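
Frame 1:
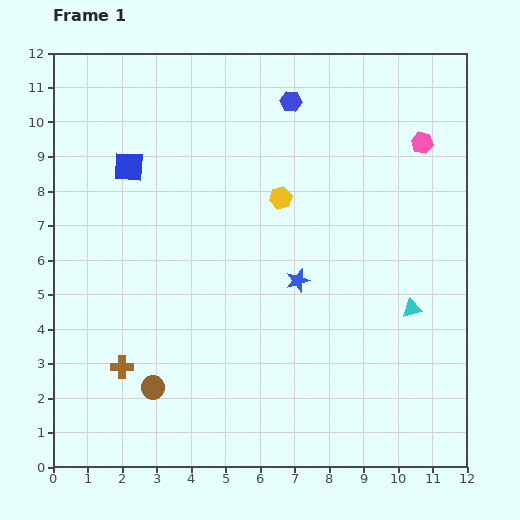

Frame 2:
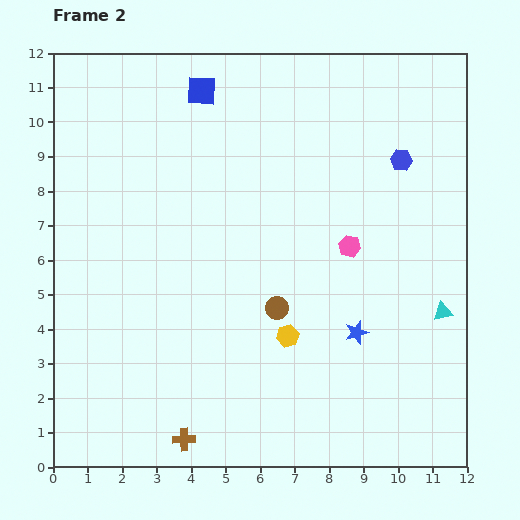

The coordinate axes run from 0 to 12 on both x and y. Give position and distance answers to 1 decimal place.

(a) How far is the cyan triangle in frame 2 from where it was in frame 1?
0.9

The cyan triangle moved from (10.4, 4.6) to (11.3, 4.5), a distance of √(0.9² + 0.1²) ≈ 0.9.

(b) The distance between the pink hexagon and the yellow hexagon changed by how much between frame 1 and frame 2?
-1.2

Distance in frame 1: 4.4. Distance in frame 2: 3.2.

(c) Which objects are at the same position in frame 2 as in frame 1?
none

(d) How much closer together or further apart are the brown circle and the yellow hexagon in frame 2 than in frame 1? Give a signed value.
-5.7

Distance in frame 1: 6.6. Distance in frame 2: 0.9.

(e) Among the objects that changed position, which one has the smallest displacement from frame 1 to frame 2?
the cyan triangle

(moved 0.9)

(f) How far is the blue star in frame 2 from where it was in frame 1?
2.3

The blue star moved from (7.1, 5.4) to (8.8, 3.9), a distance of √(1.7² + 1.5²) ≈ 2.3.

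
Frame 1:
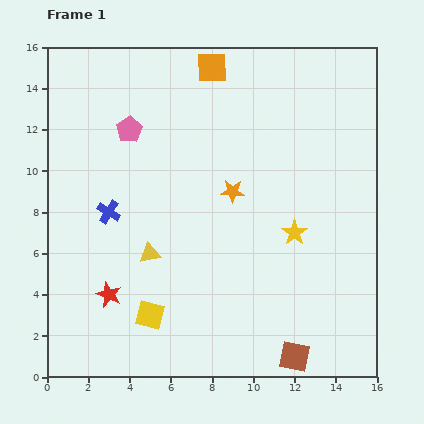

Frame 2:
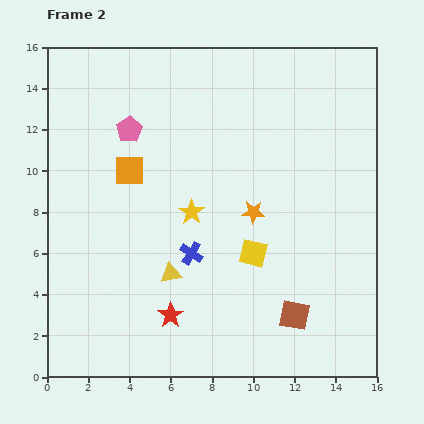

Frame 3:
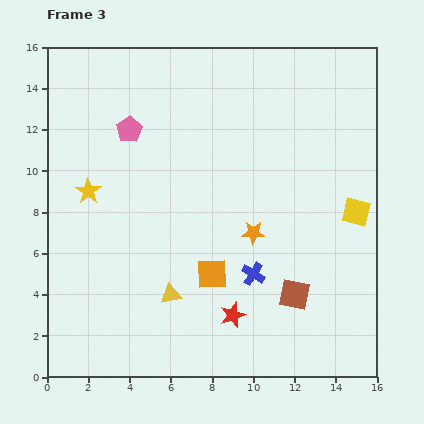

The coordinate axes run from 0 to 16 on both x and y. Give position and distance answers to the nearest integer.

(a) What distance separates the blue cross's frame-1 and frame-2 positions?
4

The blue cross moved from (3, 8) to (7, 6), a distance of √(4² + 2²) ≈ 4.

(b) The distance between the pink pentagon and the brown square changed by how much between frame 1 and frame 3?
-3

Distance in frame 1: 14. Distance in frame 3: 11.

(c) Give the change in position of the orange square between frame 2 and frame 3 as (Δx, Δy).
(4, -5)

The orange square was at (4, 10) in frame 2 and (8, 5) in frame 3.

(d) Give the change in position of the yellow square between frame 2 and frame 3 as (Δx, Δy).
(5, 2)

The yellow square was at (10, 6) in frame 2 and (15, 8) in frame 3.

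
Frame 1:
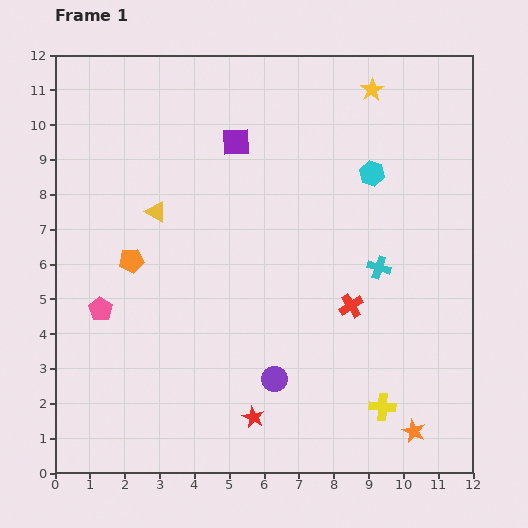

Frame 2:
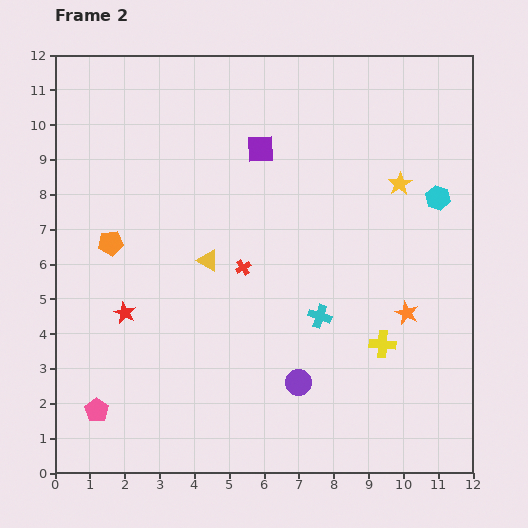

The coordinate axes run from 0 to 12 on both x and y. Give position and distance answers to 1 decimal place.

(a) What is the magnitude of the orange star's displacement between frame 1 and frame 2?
3.4

The orange star moved from (10.3, 1.2) to (10.1, 4.6), a distance of √(0.2² + 3.4²) ≈ 3.4.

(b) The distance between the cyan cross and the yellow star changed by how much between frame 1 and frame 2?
-0.7

Distance in frame 1: 5.1. Distance in frame 2: 4.4.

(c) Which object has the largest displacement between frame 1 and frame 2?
the red star

(moved 4.8; next 3.4)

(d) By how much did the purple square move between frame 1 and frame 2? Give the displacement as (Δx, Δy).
(0.7, -0.2)

The purple square was at (5.2, 9.5) in frame 1 and (5.9, 9.3) in frame 2.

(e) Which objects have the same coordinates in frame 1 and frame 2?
none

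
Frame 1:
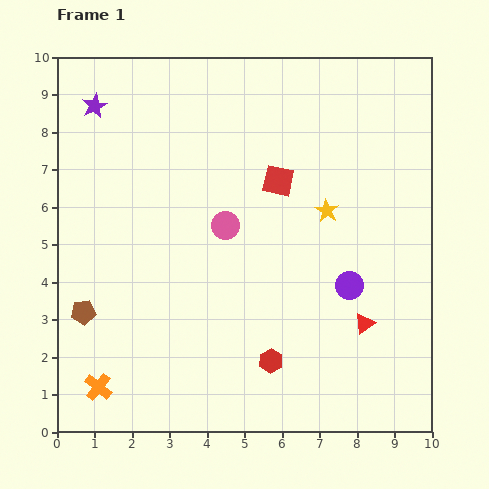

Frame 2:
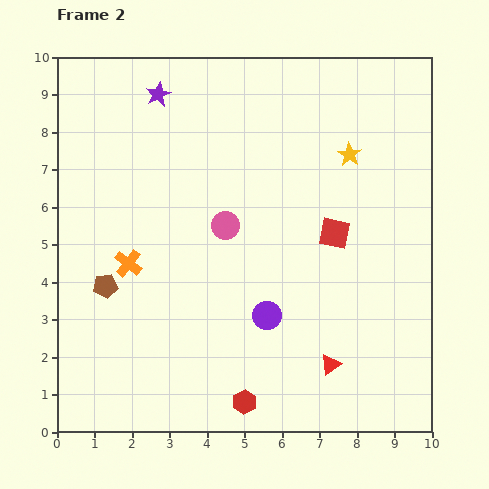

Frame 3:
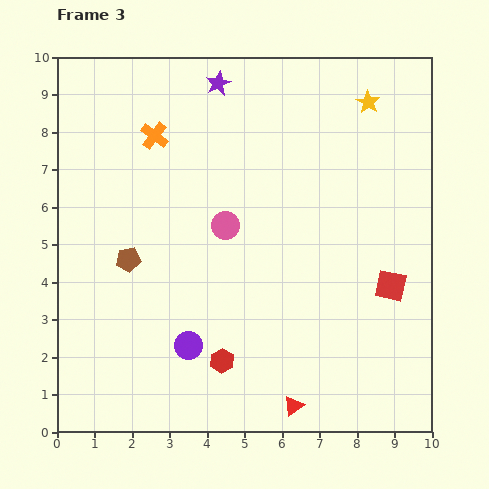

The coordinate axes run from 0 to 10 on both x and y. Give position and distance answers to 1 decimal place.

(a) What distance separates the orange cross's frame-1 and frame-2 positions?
3.4

The orange cross moved from (1.1, 1.2) to (1.9, 4.5), a distance of √(0.8² + 3.3²) ≈ 3.4.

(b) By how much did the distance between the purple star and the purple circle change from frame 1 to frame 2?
-1.7

Distance in frame 1: 8.3. Distance in frame 2: 6.6.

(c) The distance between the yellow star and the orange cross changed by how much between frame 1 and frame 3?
-1.9

Distance in frame 1: 7.7. Distance in frame 3: 5.8.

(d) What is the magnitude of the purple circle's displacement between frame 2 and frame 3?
2.2

The purple circle moved from (5.6, 3.1) to (3.5, 2.3), a distance of √(2.1² + 0.8²) ≈ 2.2.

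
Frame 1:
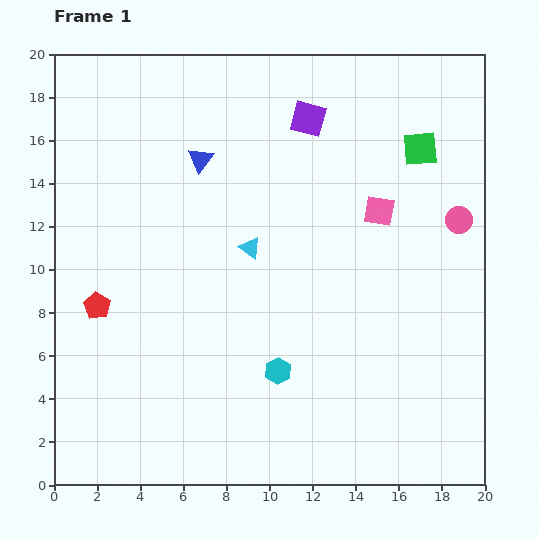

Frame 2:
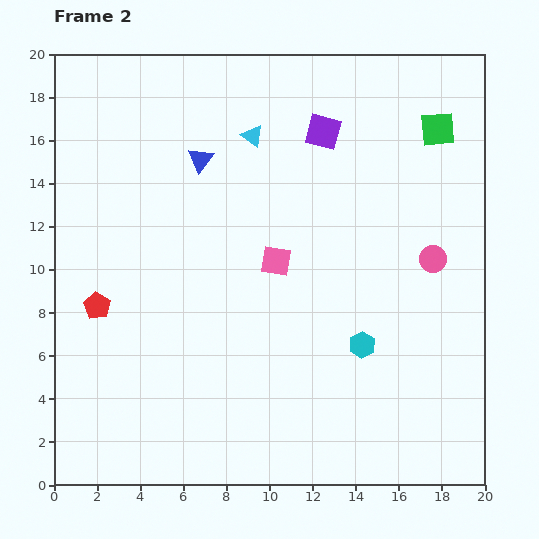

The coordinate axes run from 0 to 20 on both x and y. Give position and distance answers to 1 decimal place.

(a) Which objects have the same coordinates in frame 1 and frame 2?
the red pentagon, the blue triangle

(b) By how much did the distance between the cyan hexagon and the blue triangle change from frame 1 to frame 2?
+1.0

Distance in frame 1: 10.4. Distance in frame 2: 11.4.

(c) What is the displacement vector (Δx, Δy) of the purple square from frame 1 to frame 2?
(0.7, -0.6)

The purple square was at (11.8, 17.0) in frame 1 and (12.5, 16.4) in frame 2.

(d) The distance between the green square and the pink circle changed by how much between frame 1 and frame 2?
+2.2

Distance in frame 1: 3.8. Distance in frame 2: 6.0.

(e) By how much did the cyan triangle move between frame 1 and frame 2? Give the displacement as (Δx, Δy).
(0.1, 5.2)

The cyan triangle was at (9.1, 11.0) in frame 1 and (9.2, 16.2) in frame 2.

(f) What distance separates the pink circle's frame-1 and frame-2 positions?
2.2

The pink circle moved from (18.8, 12.3) to (17.6, 10.5), a distance of √(1.2² + 1.8²) ≈ 2.2.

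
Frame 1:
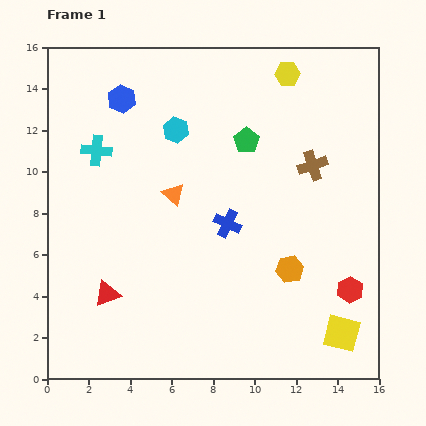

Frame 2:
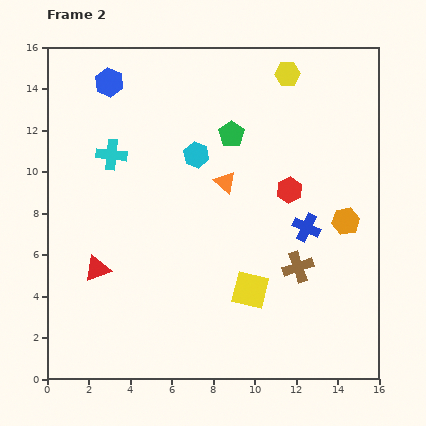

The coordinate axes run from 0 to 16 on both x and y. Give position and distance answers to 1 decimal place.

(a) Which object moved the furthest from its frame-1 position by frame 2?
the red hexagon

(moved 5.6; next 4.9)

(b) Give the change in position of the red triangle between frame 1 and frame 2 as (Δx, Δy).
(-0.5, 1.2)

The red triangle was at (2.9, 4.1) in frame 1 and (2.4, 5.3) in frame 2.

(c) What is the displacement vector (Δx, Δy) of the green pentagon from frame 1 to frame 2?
(-0.7, 0.3)

The green pentagon was at (9.6, 11.5) in frame 1 and (8.9, 11.8) in frame 2.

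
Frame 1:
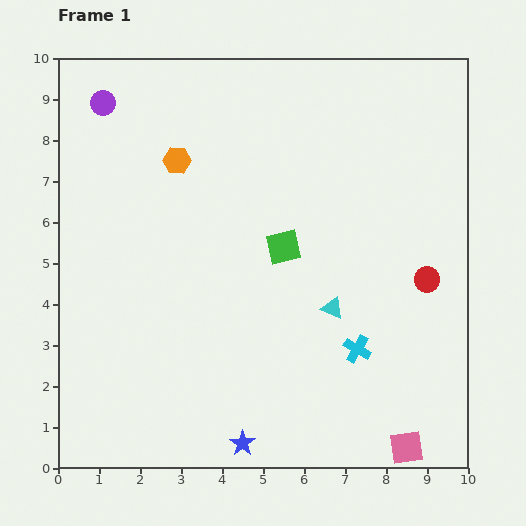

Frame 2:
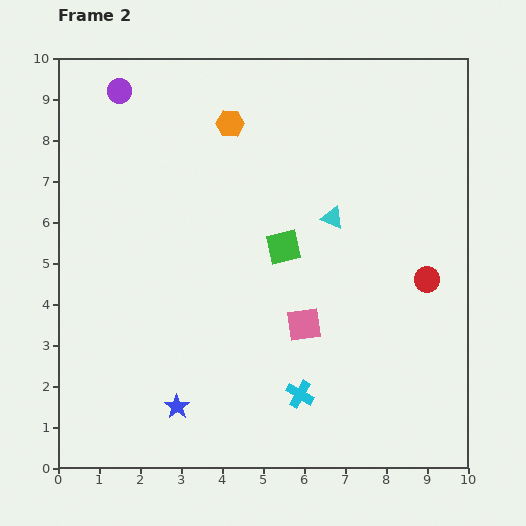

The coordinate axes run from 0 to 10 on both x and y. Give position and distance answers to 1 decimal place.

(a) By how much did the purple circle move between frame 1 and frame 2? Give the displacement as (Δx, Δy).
(0.4, 0.3)

The purple circle was at (1.1, 8.9) in frame 1 and (1.5, 9.2) in frame 2.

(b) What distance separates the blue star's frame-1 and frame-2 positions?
1.8

The blue star moved from (4.5, 0.6) to (2.9, 1.5), a distance of √(1.6² + 0.9²) ≈ 1.8.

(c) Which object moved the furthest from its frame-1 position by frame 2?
the pink square

(moved 3.9; next 2.2)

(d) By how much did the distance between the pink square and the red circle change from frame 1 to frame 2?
-0.9

Distance in frame 1: 4.1. Distance in frame 2: 3.2.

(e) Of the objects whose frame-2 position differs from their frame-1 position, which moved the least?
the purple circle

(moved 0.5)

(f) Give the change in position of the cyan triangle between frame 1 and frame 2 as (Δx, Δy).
(0.0, 2.2)

The cyan triangle was at (6.7, 3.9) in frame 1 and (6.7, 6.1) in frame 2.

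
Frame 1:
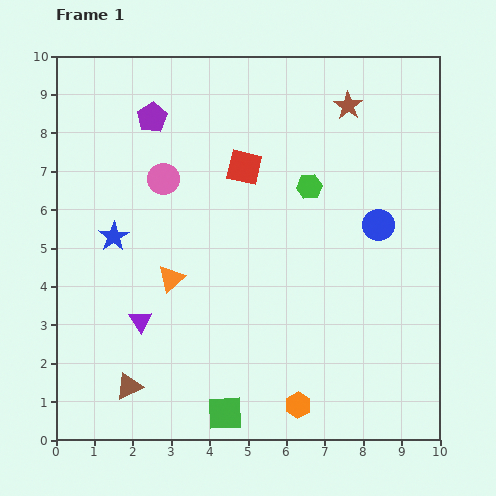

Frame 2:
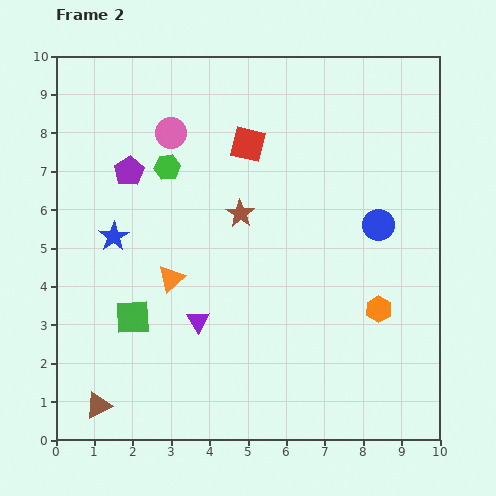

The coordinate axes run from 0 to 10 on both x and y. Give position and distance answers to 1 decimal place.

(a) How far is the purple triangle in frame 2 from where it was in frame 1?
1.5

The purple triangle moved from (2.2, 3.1) to (3.7, 3.1), a distance of √(1.5² + 0.0²) ≈ 1.5.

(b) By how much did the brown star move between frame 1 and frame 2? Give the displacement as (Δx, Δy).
(-2.8, -2.8)

The brown star was at (7.6, 8.7) in frame 1 and (4.8, 5.9) in frame 2.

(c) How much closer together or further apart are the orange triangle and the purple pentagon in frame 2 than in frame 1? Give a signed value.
-1.2

Distance in frame 1: 4.2. Distance in frame 2: 3.0.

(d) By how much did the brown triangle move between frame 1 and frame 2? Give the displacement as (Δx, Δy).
(-0.8, -0.5)

The brown triangle was at (1.9, 1.4) in frame 1 and (1.1, 0.9) in frame 2.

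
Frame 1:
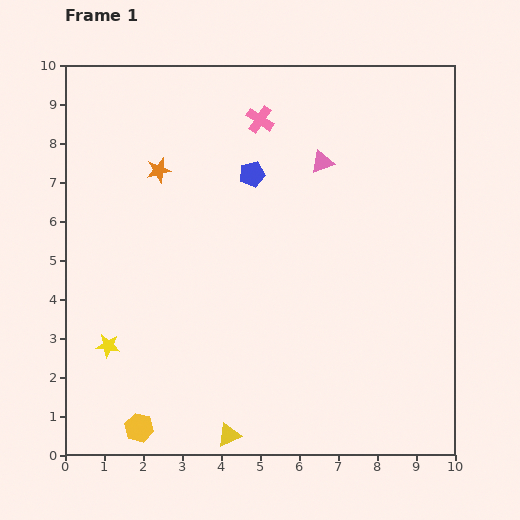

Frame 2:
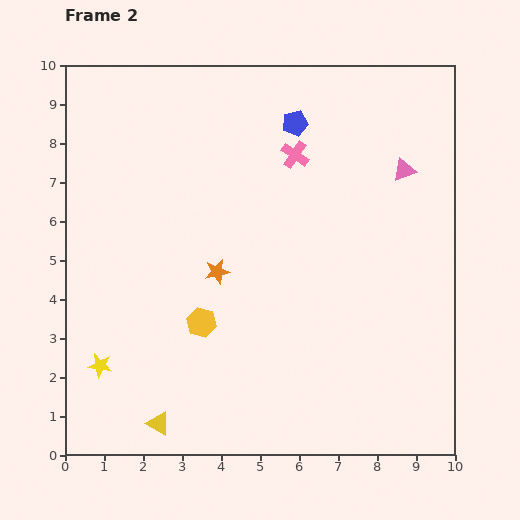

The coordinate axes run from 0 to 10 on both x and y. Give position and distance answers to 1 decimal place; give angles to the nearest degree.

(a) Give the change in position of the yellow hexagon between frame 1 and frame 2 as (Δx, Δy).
(1.6, 2.7)

The yellow hexagon was at (1.9, 0.7) in frame 1 and (3.5, 3.4) in frame 2.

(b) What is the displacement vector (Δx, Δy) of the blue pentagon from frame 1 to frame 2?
(1.1, 1.3)

The blue pentagon was at (4.8, 7.2) in frame 1 and (5.9, 8.5) in frame 2.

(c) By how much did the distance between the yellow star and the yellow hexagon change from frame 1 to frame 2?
+0.6

Distance in frame 1: 2.2. Distance in frame 2: 2.8.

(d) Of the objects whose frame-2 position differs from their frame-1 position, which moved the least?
the yellow star

(moved 0.5)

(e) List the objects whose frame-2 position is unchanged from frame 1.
none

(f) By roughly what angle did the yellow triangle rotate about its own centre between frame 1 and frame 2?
54° clockwise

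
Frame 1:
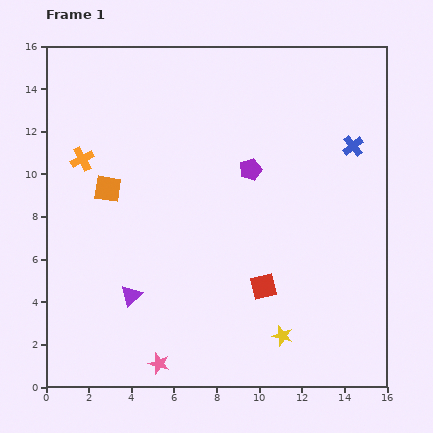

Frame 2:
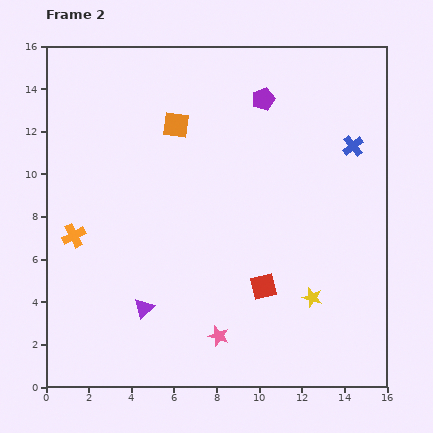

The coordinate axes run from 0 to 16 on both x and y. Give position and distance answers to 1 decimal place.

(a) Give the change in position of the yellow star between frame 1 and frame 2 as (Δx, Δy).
(1.4, 1.8)

The yellow star was at (11.1, 2.4) in frame 1 and (12.5, 4.2) in frame 2.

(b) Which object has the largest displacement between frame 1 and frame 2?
the orange square

(moved 4.4; next 3.6)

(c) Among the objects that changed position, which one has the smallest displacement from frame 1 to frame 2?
the purple triangle

(moved 0.8)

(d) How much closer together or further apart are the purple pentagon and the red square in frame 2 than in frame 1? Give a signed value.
+3.3

Distance in frame 1: 5.5. Distance in frame 2: 8.8.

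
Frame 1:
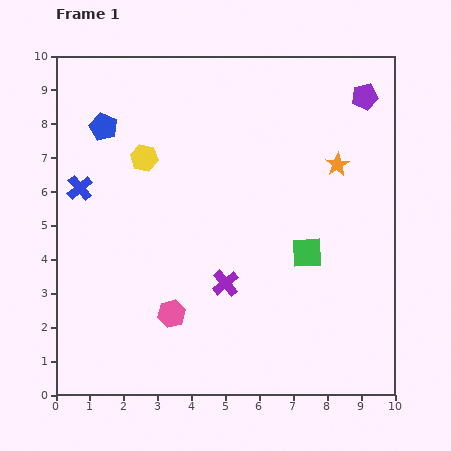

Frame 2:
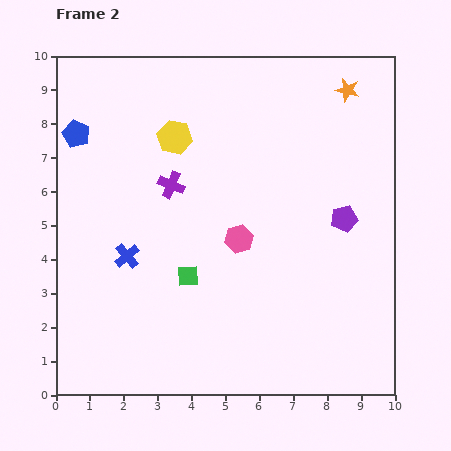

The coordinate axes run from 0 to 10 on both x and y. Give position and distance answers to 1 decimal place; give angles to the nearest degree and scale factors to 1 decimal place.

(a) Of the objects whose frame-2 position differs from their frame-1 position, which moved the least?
the blue pentagon

(moved 0.8)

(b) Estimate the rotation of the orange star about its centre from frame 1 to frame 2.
27° counter-clockwise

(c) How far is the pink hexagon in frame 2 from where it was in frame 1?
3.0

The pink hexagon moved from (3.4, 2.4) to (5.4, 4.6), a distance of √(2.0² + 2.2²) ≈ 3.0.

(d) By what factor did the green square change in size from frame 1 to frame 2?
0.7×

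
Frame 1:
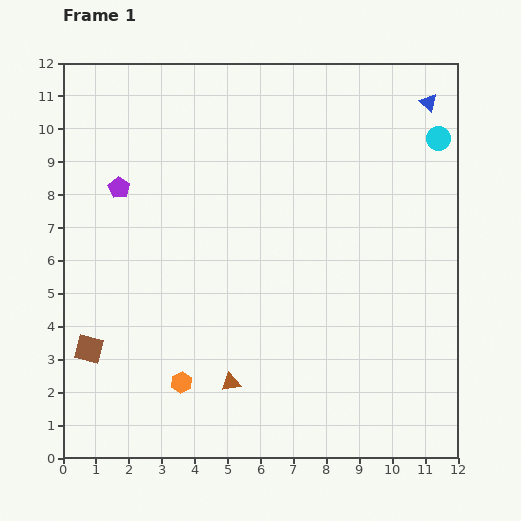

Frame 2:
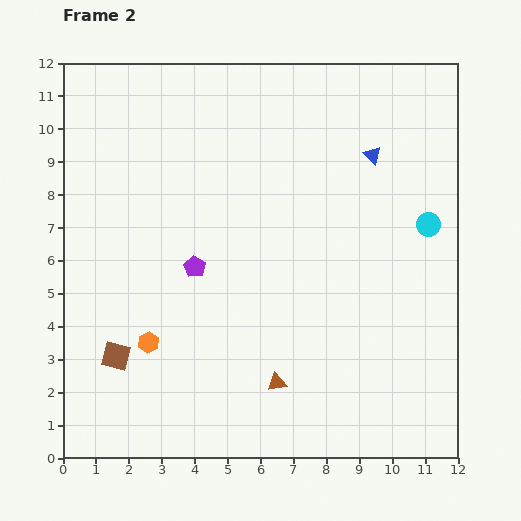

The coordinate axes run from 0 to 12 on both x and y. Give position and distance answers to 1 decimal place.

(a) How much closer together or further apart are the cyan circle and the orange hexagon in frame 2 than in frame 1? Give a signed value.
-1.6

Distance in frame 1: 10.8. Distance in frame 2: 9.2.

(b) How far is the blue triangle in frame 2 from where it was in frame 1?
2.3

The blue triangle moved from (11.1, 10.8) to (9.4, 9.2), a distance of √(1.7² + 1.6²) ≈ 2.3.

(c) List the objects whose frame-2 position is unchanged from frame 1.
none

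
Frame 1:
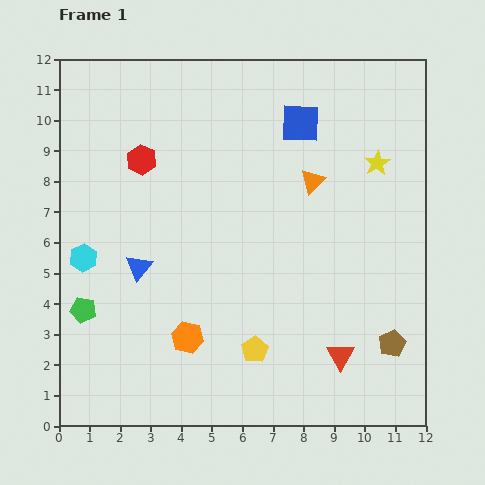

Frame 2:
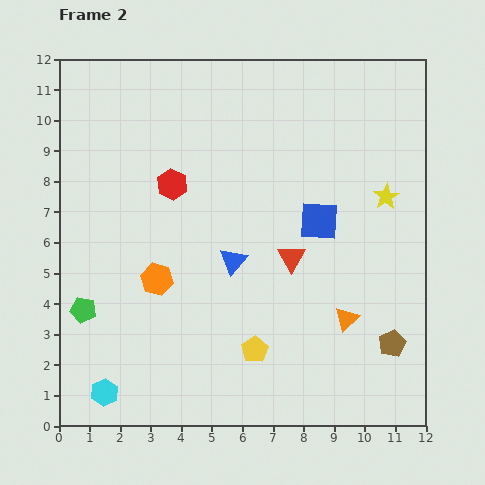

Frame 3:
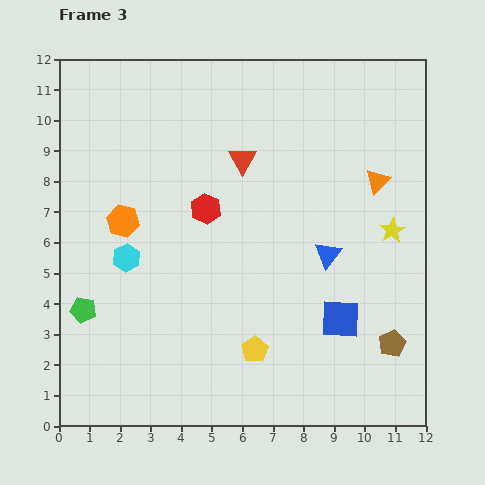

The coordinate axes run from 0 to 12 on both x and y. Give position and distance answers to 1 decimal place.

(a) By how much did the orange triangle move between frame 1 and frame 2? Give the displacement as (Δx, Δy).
(1.1, -4.5)

The orange triangle was at (8.3, 8.0) in frame 1 and (9.4, 3.5) in frame 2.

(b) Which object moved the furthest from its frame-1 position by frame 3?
the red triangle

(moved 7.2; next 6.5)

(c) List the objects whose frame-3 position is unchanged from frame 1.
the green pentagon, the yellow pentagon, the brown pentagon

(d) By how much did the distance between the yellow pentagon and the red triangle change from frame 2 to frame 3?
+3.0

Distance in frame 2: 3.2. Distance in frame 3: 6.2.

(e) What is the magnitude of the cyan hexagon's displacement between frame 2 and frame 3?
4.5

The cyan hexagon moved from (1.5, 1.1) to (2.2, 5.5), a distance of √(0.7² + 4.4²) ≈ 4.5.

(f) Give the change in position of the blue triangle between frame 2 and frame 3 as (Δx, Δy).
(3.1, 0.2)

The blue triangle was at (5.7, 5.4) in frame 2 and (8.8, 5.6) in frame 3.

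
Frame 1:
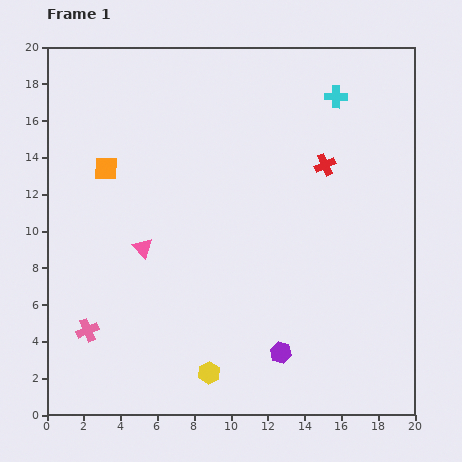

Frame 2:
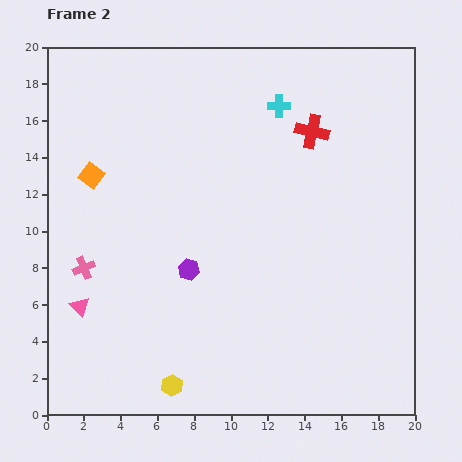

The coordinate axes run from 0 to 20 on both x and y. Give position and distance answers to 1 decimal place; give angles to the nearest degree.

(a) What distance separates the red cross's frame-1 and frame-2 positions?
1.9

The red cross moved from (15.1, 13.6) to (14.4, 15.4), a distance of √(0.7² + 1.8²) ≈ 1.9.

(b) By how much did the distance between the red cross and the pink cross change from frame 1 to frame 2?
-1.3

Distance in frame 1: 15.7. Distance in frame 2: 14.4.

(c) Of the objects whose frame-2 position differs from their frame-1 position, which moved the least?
the orange square

(moved 0.9)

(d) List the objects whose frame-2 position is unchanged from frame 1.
none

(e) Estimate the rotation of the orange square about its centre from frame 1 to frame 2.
35° clockwise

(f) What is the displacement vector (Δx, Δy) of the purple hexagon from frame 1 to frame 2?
(-5.0, 4.5)

The purple hexagon was at (12.7, 3.4) in frame 1 and (7.7, 7.9) in frame 2.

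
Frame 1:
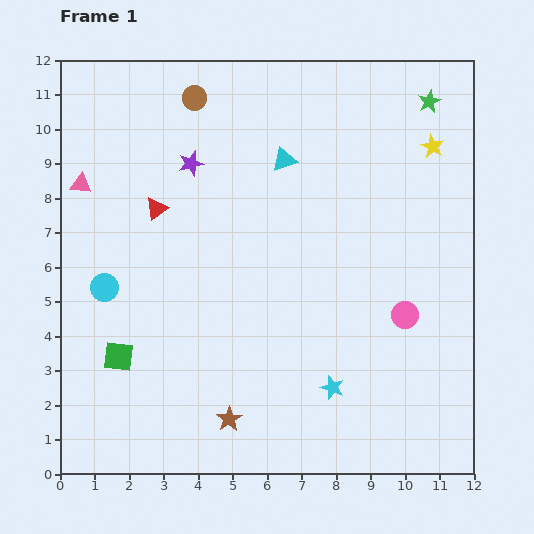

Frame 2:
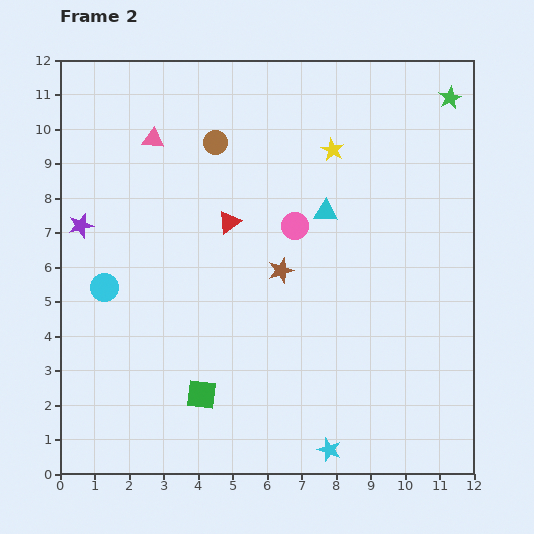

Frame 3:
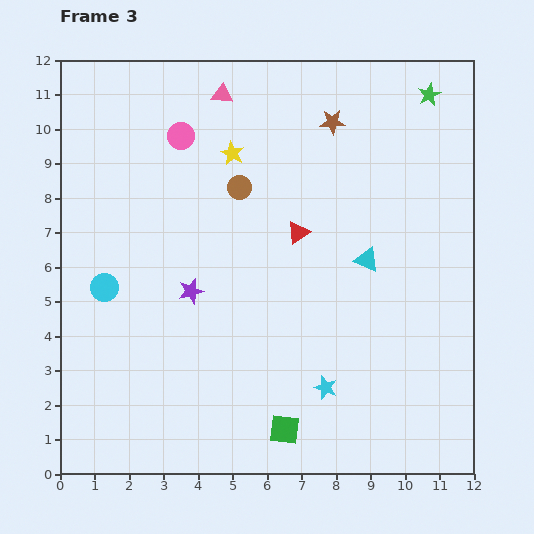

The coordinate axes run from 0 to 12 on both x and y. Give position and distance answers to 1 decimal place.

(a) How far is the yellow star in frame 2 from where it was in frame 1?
2.9

The yellow star moved from (10.8, 9.5) to (7.9, 9.4), a distance of √(2.9² + 0.1²) ≈ 2.9.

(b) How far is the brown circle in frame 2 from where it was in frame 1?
1.4

The brown circle moved from (3.9, 10.9) to (4.5, 9.6), a distance of √(0.6² + 1.3²) ≈ 1.4.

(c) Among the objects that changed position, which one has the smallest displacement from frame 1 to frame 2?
the green star

(moved 0.6)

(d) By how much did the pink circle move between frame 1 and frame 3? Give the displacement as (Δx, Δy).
(-6.5, 5.2)

The pink circle was at (10.0, 4.6) in frame 1 and (3.5, 9.8) in frame 3.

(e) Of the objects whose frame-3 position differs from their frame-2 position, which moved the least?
the green star

(moved 0.6)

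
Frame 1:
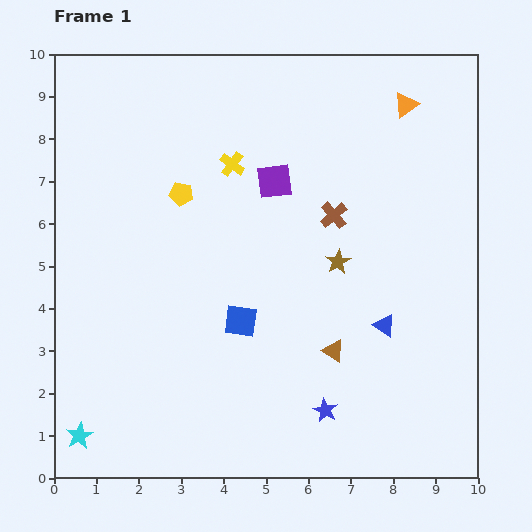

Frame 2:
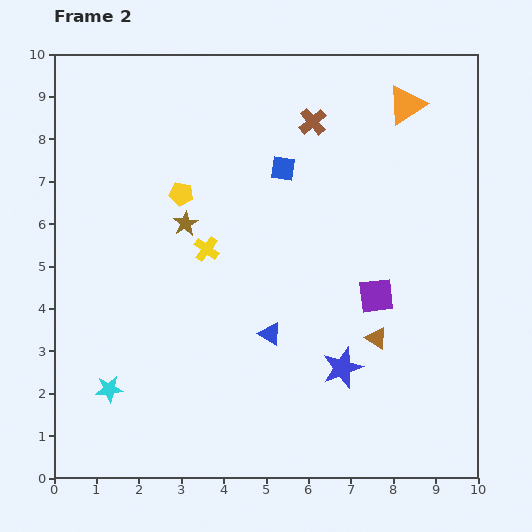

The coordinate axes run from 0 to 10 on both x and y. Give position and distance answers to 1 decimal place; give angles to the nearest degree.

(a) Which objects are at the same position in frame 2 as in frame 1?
the orange triangle, the yellow pentagon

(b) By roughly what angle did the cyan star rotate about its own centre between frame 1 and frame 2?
23° clockwise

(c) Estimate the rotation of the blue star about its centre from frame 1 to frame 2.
25° clockwise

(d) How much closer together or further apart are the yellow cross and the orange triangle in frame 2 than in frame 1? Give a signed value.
+1.5

Distance in frame 1: 4.3. Distance in frame 2: 5.8.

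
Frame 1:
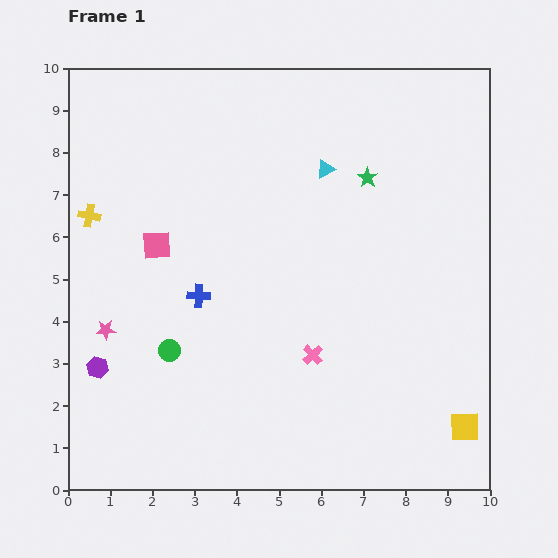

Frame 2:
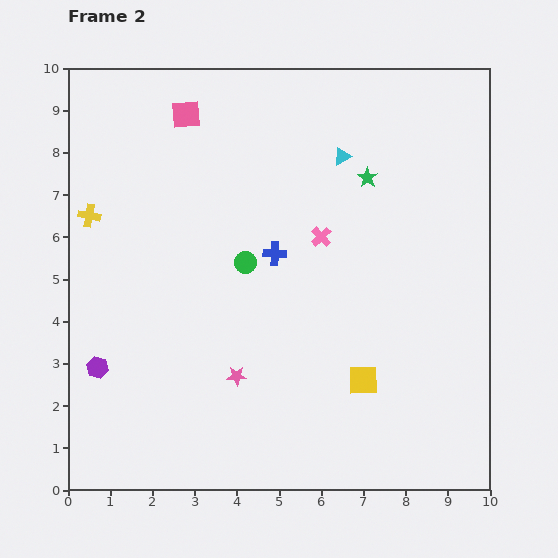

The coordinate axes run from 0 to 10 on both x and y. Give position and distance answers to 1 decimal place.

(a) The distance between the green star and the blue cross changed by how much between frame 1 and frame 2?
-2.1

Distance in frame 1: 4.9. Distance in frame 2: 2.8.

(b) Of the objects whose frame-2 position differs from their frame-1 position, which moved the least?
the cyan triangle

(moved 0.5)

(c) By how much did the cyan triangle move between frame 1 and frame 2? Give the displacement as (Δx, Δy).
(0.4, 0.3)

The cyan triangle was at (6.1, 7.6) in frame 1 and (6.5, 7.9) in frame 2.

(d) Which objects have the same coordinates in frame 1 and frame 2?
the green star, the purple hexagon, the yellow cross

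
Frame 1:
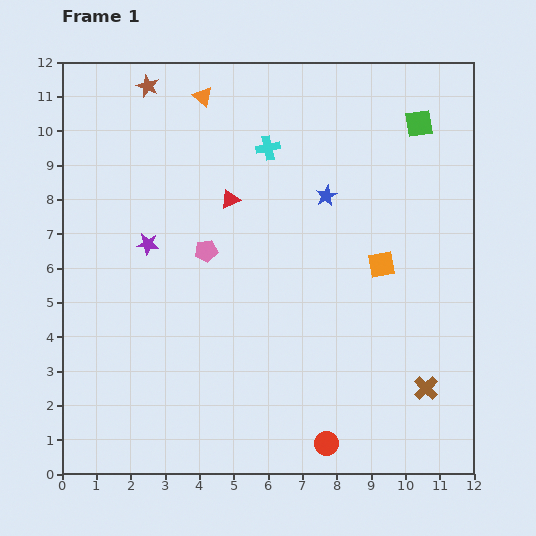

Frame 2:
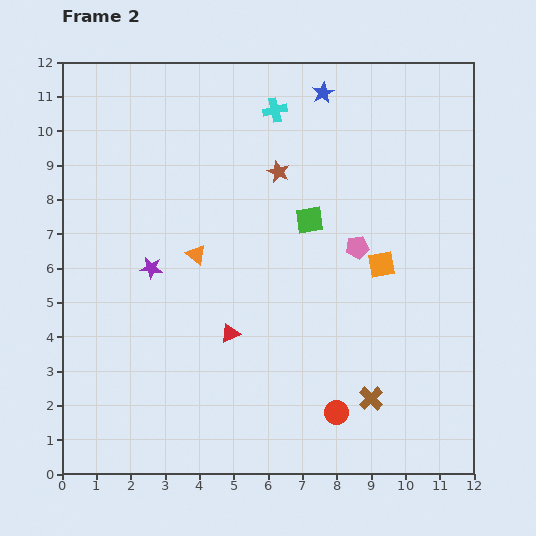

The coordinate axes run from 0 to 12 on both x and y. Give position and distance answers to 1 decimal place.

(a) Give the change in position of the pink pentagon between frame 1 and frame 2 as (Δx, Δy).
(4.4, 0.1)

The pink pentagon was at (4.2, 6.5) in frame 1 and (8.6, 6.6) in frame 2.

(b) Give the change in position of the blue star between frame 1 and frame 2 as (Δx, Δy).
(-0.1, 3.0)

The blue star was at (7.7, 8.1) in frame 1 and (7.6, 11.1) in frame 2.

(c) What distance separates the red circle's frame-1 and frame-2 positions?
0.9

The red circle moved from (7.7, 0.9) to (8.0, 1.8), a distance of √(0.3² + 0.9²) ≈ 0.9.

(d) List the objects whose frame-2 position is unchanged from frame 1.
the orange square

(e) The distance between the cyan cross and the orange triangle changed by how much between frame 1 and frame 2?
+2.4

Distance in frame 1: 2.4. Distance in frame 2: 4.8.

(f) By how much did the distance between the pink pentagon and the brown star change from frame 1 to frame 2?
-1.9

Distance in frame 1: 5.1. Distance in frame 2: 3.2.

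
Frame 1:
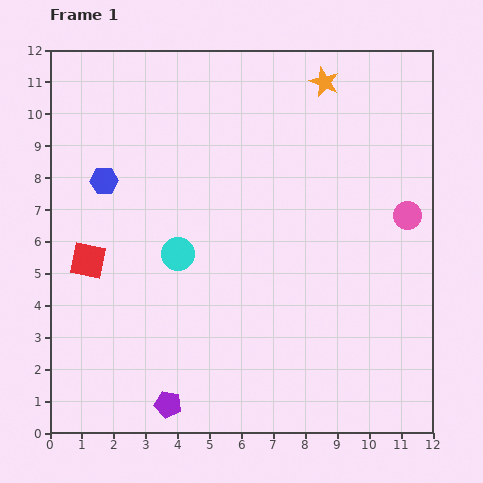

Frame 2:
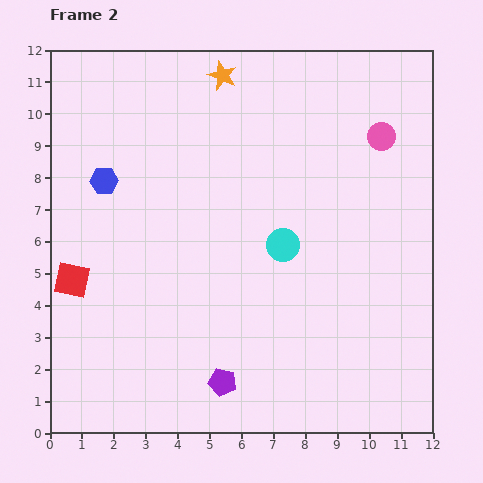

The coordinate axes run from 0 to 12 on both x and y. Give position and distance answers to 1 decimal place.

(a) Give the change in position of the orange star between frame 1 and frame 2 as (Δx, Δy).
(-3.2, 0.2)

The orange star was at (8.6, 11.0) in frame 1 and (5.4, 11.2) in frame 2.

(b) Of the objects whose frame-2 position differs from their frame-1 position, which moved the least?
the red square

(moved 0.8)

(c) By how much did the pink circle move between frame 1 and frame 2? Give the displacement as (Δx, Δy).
(-0.8, 2.5)

The pink circle was at (11.2, 6.8) in frame 1 and (10.4, 9.3) in frame 2.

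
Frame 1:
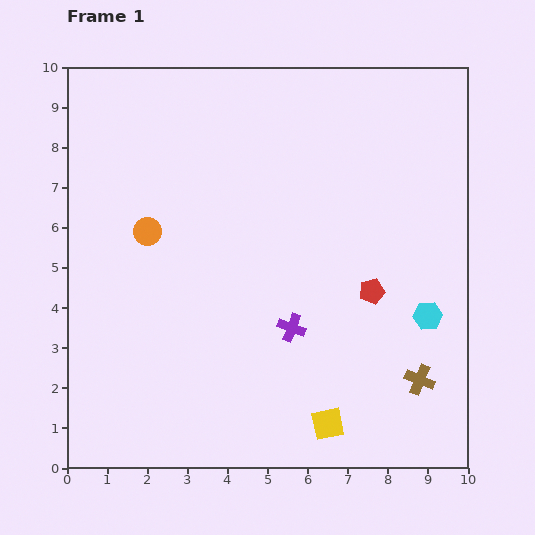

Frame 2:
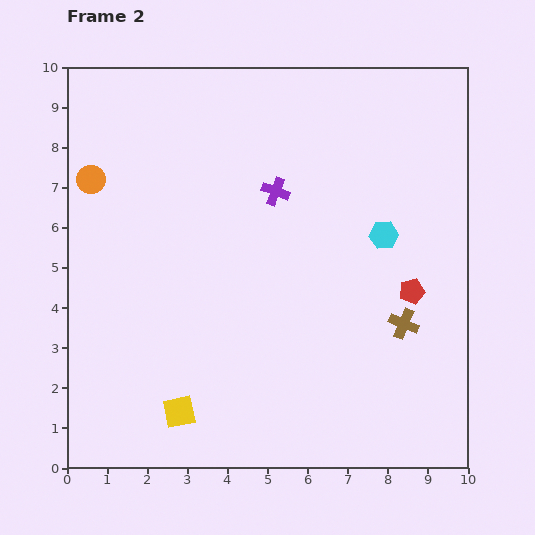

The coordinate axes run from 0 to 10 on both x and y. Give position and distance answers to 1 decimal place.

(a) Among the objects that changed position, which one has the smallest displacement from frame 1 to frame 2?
the red pentagon

(moved 1.0)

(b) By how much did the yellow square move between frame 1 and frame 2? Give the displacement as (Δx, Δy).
(-3.7, 0.3)

The yellow square was at (6.5, 1.1) in frame 1 and (2.8, 1.4) in frame 2.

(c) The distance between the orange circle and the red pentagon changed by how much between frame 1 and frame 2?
+2.7

Distance in frame 1: 5.8. Distance in frame 2: 8.5.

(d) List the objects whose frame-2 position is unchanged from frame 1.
none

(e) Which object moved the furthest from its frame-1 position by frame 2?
the yellow square

(moved 3.7; next 3.4)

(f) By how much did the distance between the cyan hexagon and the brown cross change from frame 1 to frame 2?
+0.7

Distance in frame 1: 1.6. Distance in frame 2: 2.3.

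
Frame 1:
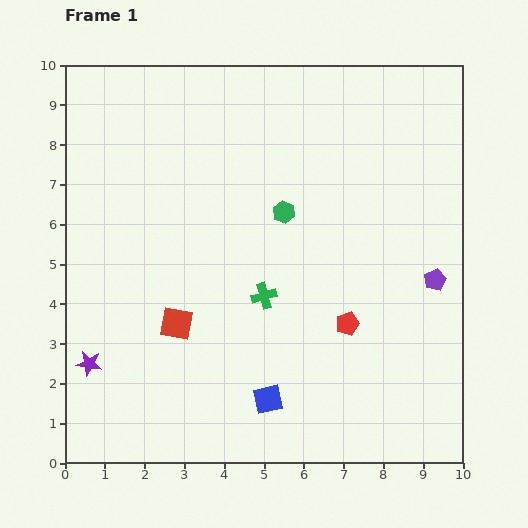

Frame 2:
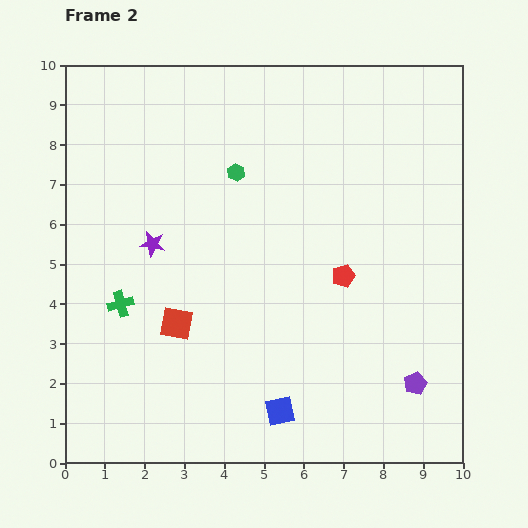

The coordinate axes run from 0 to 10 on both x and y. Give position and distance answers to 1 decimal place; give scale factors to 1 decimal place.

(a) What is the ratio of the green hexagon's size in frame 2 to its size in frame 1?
0.8×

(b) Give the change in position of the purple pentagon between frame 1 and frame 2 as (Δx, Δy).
(-0.5, -2.6)

The purple pentagon was at (9.3, 4.6) in frame 1 and (8.8, 2.0) in frame 2.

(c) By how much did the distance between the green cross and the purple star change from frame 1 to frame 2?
-3.0

Distance in frame 1: 4.7. Distance in frame 2: 1.7.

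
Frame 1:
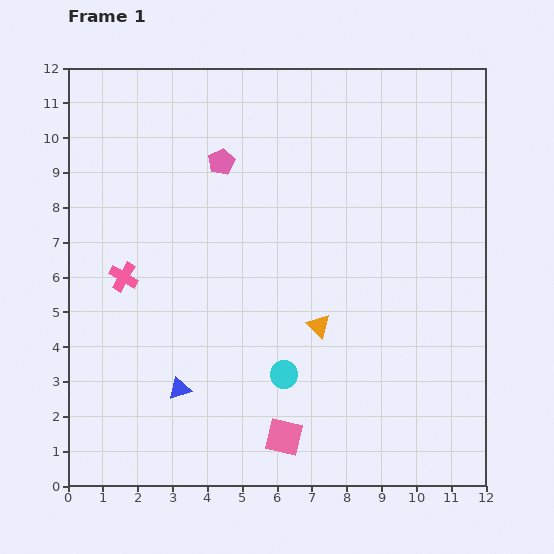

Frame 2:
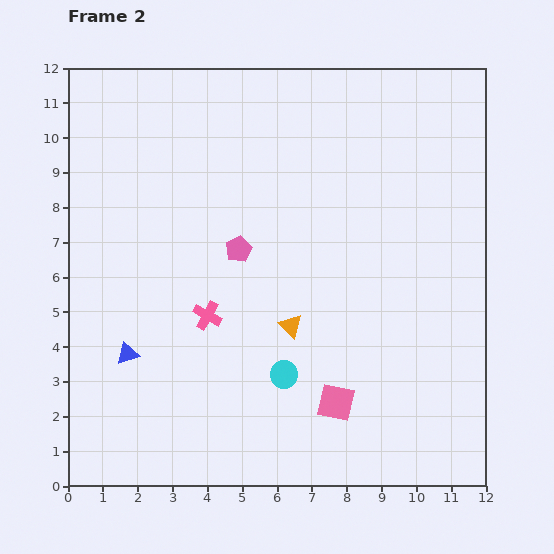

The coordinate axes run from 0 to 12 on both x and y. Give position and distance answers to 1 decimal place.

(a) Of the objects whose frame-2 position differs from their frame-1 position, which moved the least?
the orange triangle

(moved 0.8)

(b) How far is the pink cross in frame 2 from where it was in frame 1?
2.6

The pink cross moved from (1.6, 6.0) to (4.0, 4.9), a distance of √(2.4² + 1.1²) ≈ 2.6.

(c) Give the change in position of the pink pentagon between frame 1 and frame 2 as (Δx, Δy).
(0.5, -2.5)

The pink pentagon was at (4.4, 9.3) in frame 1 and (4.9, 6.8) in frame 2.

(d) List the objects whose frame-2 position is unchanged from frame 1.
the cyan circle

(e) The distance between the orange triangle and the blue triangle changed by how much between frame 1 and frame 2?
+0.4

Distance in frame 1: 4.4. Distance in frame 2: 4.8.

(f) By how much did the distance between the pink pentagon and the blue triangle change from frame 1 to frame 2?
-2.2

Distance in frame 1: 6.6. Distance in frame 2: 4.4.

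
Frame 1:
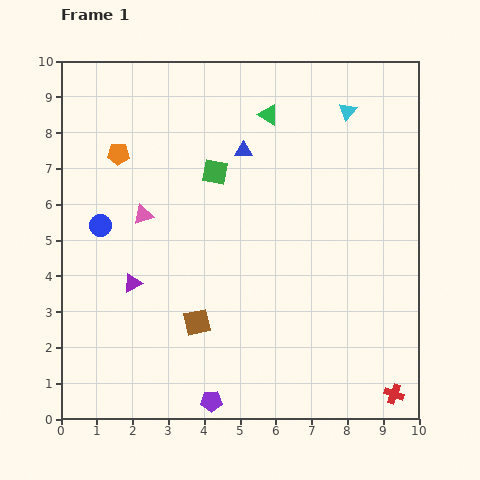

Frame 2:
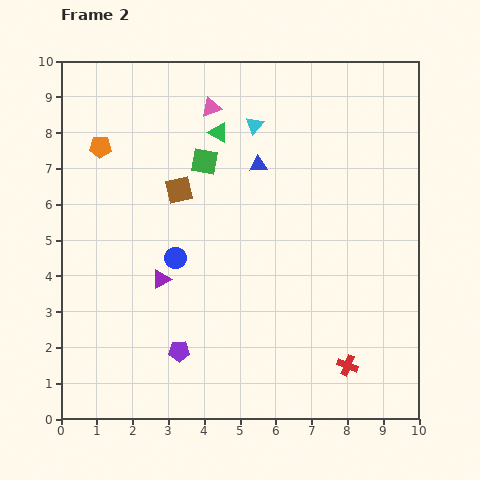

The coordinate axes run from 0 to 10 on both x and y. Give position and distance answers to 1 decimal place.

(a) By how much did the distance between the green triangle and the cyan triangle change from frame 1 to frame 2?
-1.2

Distance in frame 1: 2.2. Distance in frame 2: 1.0.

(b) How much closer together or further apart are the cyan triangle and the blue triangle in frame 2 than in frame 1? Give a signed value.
-2.0

Distance in frame 1: 3.1. Distance in frame 2: 1.1.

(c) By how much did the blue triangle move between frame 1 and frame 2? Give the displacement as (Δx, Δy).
(0.4, -0.4)

The blue triangle was at (5.1, 7.5) in frame 1 and (5.5, 7.1) in frame 2.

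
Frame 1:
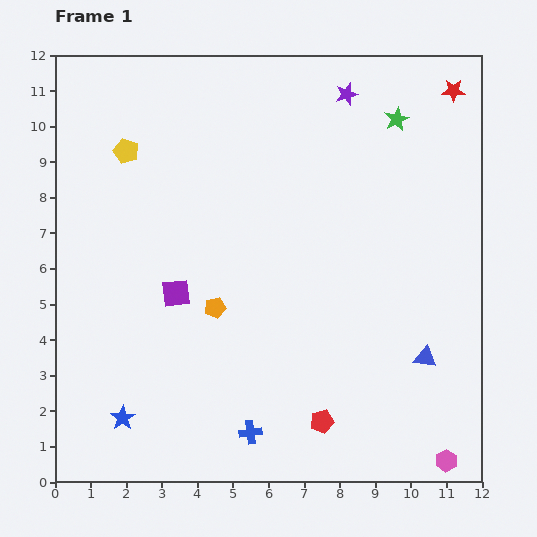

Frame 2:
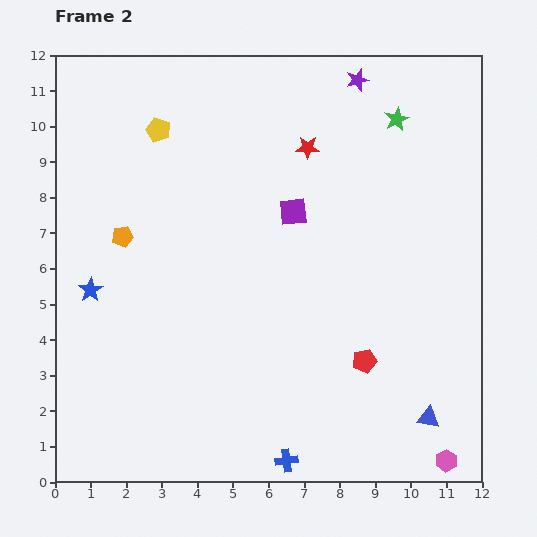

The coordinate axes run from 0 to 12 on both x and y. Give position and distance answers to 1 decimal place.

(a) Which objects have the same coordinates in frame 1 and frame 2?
the green star, the pink hexagon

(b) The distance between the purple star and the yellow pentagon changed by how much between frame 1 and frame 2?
-0.6

Distance in frame 1: 6.4. Distance in frame 2: 5.8.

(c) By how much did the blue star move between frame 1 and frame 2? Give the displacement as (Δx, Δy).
(-0.9, 3.6)

The blue star was at (1.9, 1.8) in frame 1 and (1.0, 5.4) in frame 2.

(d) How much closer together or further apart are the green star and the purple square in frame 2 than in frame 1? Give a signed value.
-4.0

Distance in frame 1: 7.9. Distance in frame 2: 3.9.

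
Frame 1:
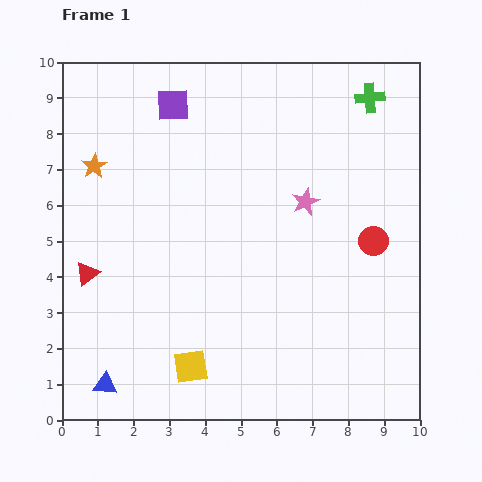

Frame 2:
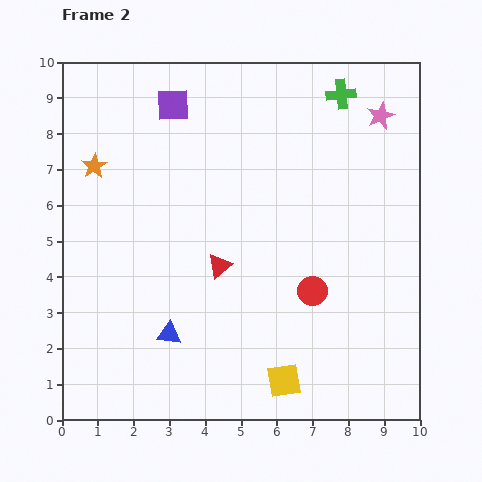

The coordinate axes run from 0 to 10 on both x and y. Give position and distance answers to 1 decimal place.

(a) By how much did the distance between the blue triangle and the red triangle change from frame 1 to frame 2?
-0.7

Distance in frame 1: 3.1. Distance in frame 2: 2.4.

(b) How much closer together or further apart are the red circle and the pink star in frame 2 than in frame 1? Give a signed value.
+3.1

Distance in frame 1: 2.2. Distance in frame 2: 5.3.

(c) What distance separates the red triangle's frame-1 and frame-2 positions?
3.7

The red triangle moved from (0.7, 4.1) to (4.4, 4.3), a distance of √(3.7² + 0.2²) ≈ 3.7.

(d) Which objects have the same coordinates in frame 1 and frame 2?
the orange star, the purple square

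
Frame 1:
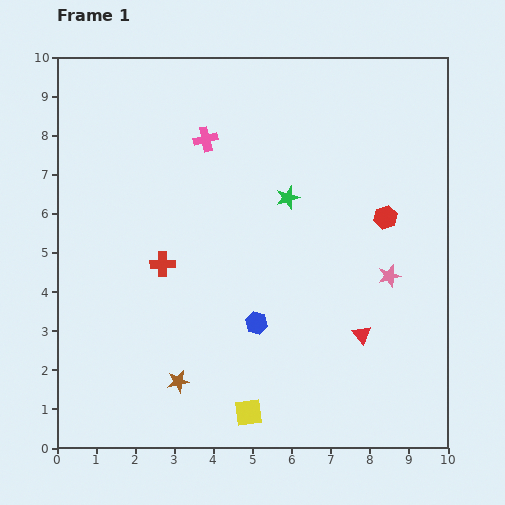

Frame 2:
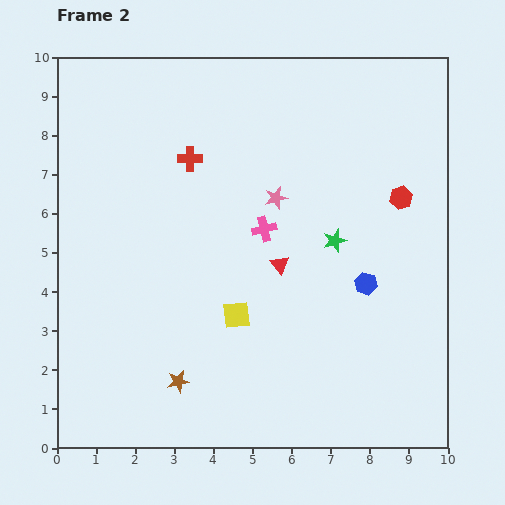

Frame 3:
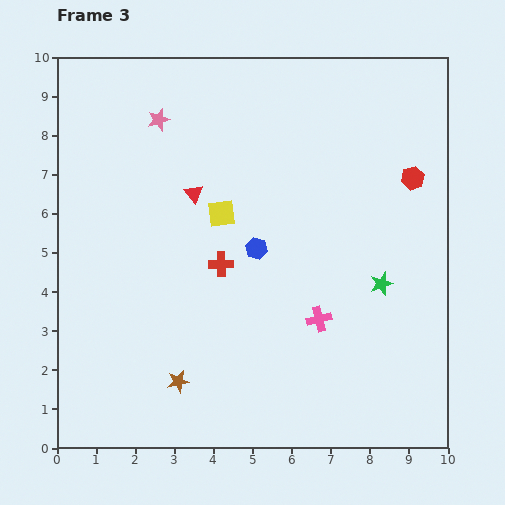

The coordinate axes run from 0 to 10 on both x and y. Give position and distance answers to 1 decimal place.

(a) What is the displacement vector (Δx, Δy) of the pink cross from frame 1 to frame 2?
(1.5, -2.3)

The pink cross was at (3.8, 7.9) in frame 1 and (5.3, 5.6) in frame 2.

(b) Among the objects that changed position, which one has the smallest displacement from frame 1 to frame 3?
the red hexagon

(moved 1.2)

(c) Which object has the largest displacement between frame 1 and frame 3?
the pink star

(moved 7.1; next 5.6)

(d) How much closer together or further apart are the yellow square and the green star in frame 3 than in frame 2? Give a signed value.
+1.4

Distance in frame 2: 3.1. Distance in frame 3: 4.5.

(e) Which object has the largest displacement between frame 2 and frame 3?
the pink star

(moved 3.6; next 2.9)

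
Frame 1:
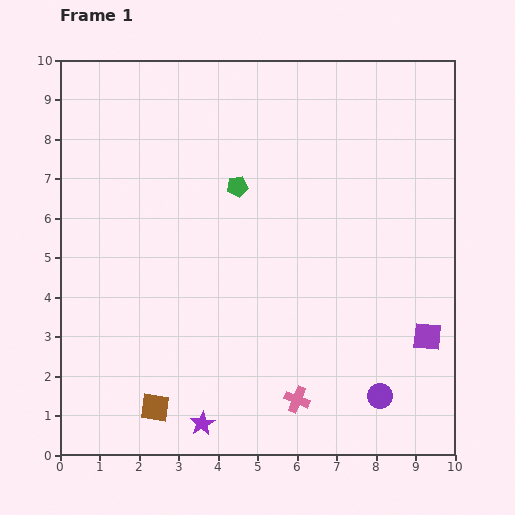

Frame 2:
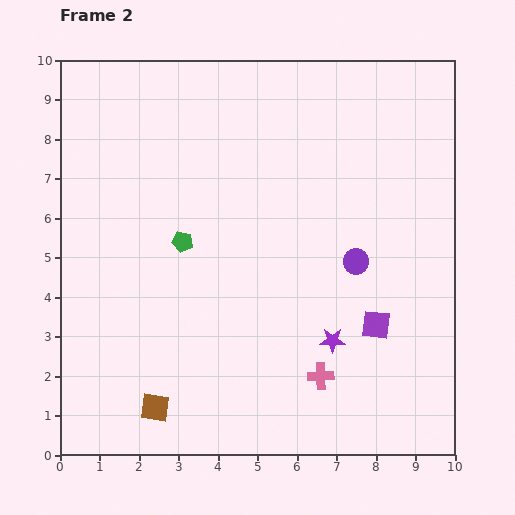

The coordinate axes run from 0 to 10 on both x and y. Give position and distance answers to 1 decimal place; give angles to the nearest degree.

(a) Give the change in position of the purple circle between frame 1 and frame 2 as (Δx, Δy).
(-0.6, 3.4)

The purple circle was at (8.1, 1.5) in frame 1 and (7.5, 4.9) in frame 2.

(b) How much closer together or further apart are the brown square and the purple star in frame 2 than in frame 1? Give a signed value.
+3.5

Distance in frame 1: 1.3. Distance in frame 2: 4.8.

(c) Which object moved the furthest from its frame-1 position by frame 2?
the purple star

(moved 3.9; next 3.5)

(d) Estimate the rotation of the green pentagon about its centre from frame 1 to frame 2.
21° clockwise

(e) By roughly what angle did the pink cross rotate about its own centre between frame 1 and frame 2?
24° counter-clockwise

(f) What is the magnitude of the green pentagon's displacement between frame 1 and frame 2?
2.0

The green pentagon moved from (4.5, 6.8) to (3.1, 5.4), a distance of √(1.4² + 1.4²) ≈ 2.0.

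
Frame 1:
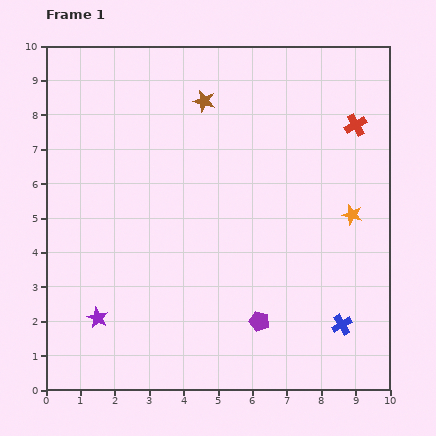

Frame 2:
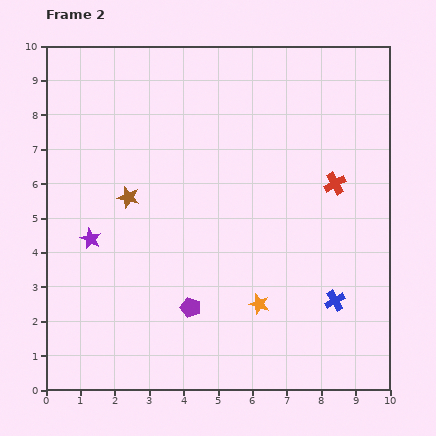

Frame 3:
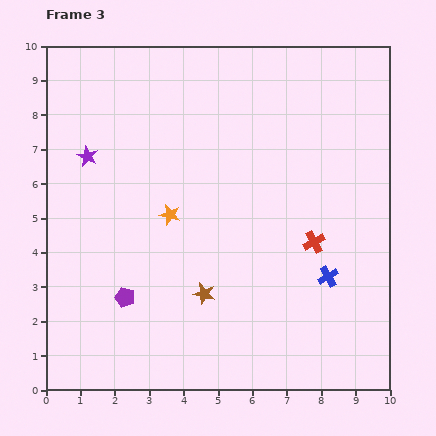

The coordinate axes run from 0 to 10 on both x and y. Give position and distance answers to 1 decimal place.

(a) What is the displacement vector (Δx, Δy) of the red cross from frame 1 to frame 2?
(-0.6, -1.7)

The red cross was at (9.0, 7.7) in frame 1 and (8.4, 6.0) in frame 2.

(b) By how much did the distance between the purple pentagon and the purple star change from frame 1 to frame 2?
-1.2

Distance in frame 1: 4.7. Distance in frame 2: 3.5.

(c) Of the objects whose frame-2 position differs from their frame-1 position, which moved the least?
the blue cross

(moved 0.7)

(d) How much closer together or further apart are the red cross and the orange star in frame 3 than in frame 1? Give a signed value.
+1.7

Distance in frame 1: 2.6. Distance in frame 3: 4.3.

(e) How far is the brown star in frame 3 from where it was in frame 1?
5.6

The brown star moved from (4.6, 8.4) to (4.6, 2.8), a distance of √(0.0² + 5.6²) ≈ 5.6.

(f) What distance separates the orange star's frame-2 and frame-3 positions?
3.7

The orange star moved from (6.2, 2.5) to (3.6, 5.1), a distance of √(2.6² + 2.6²) ≈ 3.7.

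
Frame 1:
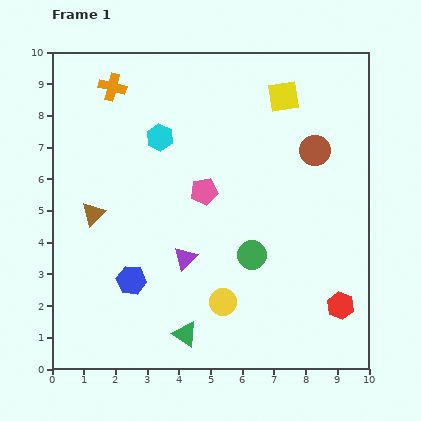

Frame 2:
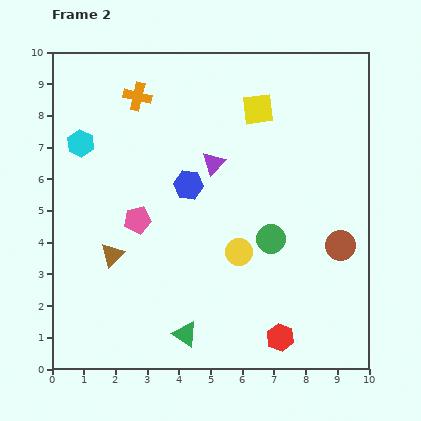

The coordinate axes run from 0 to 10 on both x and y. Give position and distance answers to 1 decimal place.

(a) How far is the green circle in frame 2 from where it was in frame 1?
0.8

The green circle moved from (6.3, 3.6) to (6.9, 4.1), a distance of √(0.6² + 0.5²) ≈ 0.8.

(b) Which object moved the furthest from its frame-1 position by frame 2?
the blue hexagon

(moved 3.5; next 3.1)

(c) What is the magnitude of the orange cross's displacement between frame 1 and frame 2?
0.9

The orange cross moved from (1.9, 8.9) to (2.7, 8.6), a distance of √(0.8² + 0.3²) ≈ 0.9.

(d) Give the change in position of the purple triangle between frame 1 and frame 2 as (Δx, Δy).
(0.9, 3.0)

The purple triangle was at (4.2, 3.5) in frame 1 and (5.1, 6.5) in frame 2.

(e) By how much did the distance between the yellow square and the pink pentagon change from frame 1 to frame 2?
+1.3

Distance in frame 1: 3.9. Distance in frame 2: 5.2.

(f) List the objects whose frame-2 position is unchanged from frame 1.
the green triangle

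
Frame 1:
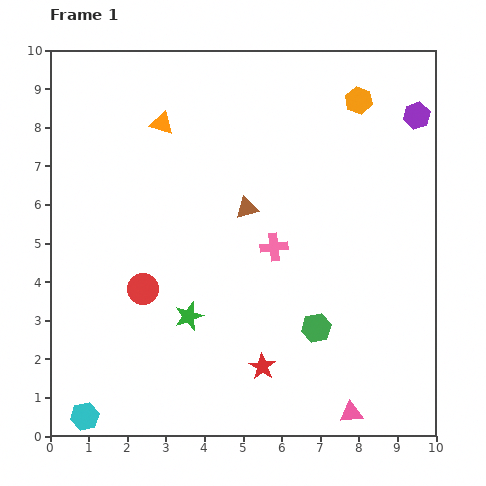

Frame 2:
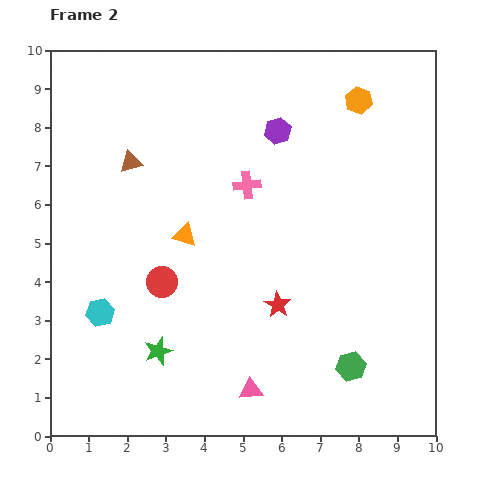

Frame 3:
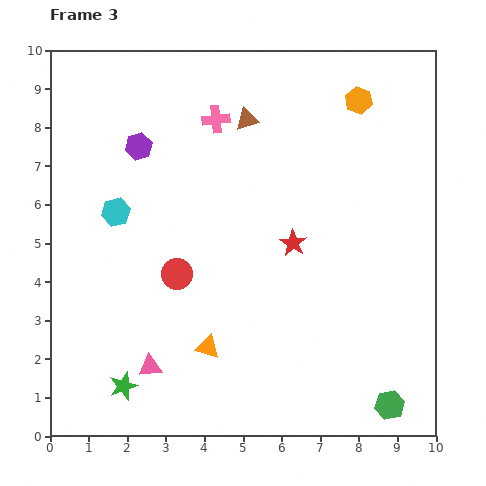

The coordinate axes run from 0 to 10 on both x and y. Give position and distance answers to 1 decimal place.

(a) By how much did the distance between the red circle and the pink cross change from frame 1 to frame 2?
-0.3

Distance in frame 1: 3.6. Distance in frame 2: 3.3.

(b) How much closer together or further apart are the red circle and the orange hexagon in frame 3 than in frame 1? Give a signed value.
-0.9

Distance in frame 1: 7.4. Distance in frame 3: 6.5.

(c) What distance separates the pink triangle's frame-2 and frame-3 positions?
2.7

The pink triangle moved from (5.2, 1.2) to (2.6, 1.8), a distance of √(2.6² + 0.6²) ≈ 2.7.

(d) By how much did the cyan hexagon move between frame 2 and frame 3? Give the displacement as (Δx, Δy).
(0.4, 2.6)

The cyan hexagon was at (1.3, 3.2) in frame 2 and (1.7, 5.8) in frame 3.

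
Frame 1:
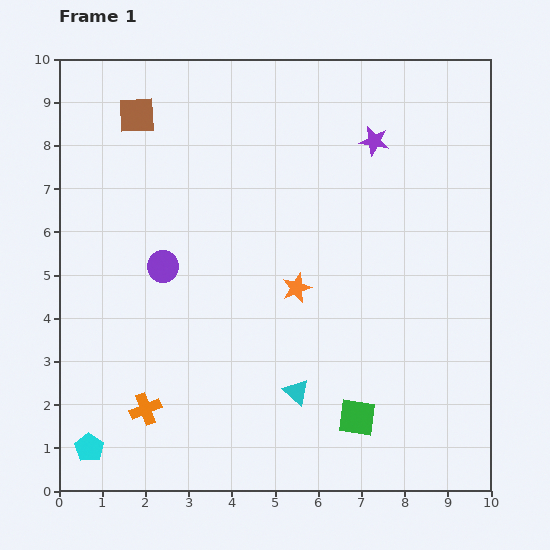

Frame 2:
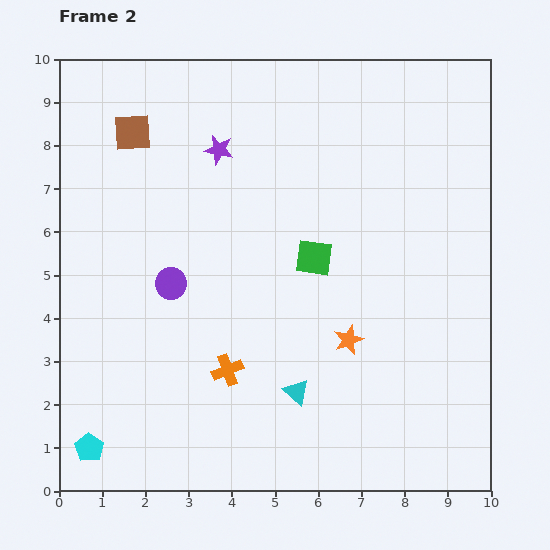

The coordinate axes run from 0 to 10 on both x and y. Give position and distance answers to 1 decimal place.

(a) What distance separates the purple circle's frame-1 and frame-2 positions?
0.4

The purple circle moved from (2.4, 5.2) to (2.6, 4.8), a distance of √(0.2² + 0.4²) ≈ 0.4.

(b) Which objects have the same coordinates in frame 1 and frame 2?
the cyan pentagon, the cyan triangle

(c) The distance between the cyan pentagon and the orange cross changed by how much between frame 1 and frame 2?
+2.1

Distance in frame 1: 1.6. Distance in frame 2: 3.7.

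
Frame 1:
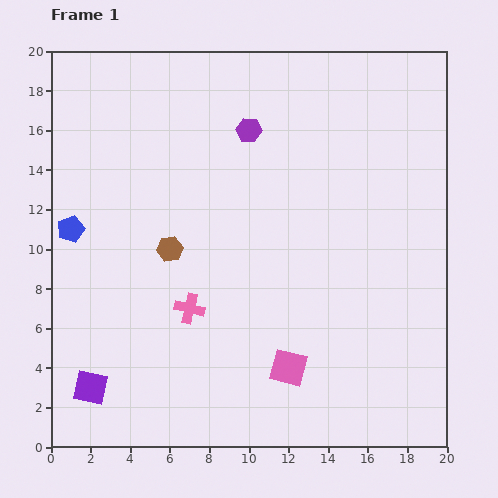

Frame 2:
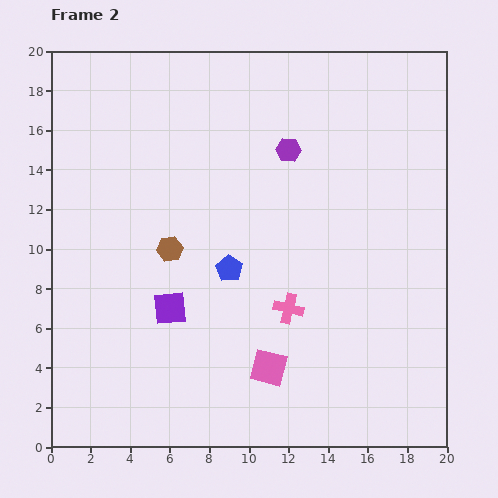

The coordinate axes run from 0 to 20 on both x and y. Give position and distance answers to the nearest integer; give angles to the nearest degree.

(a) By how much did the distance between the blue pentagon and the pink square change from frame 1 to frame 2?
-8

Distance in frame 1: 13. Distance in frame 2: 5.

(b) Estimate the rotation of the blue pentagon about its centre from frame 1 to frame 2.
19° counter-clockwise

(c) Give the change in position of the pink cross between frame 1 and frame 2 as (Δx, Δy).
(5, 0)

The pink cross was at (7, 7) in frame 1 and (12, 7) in frame 2.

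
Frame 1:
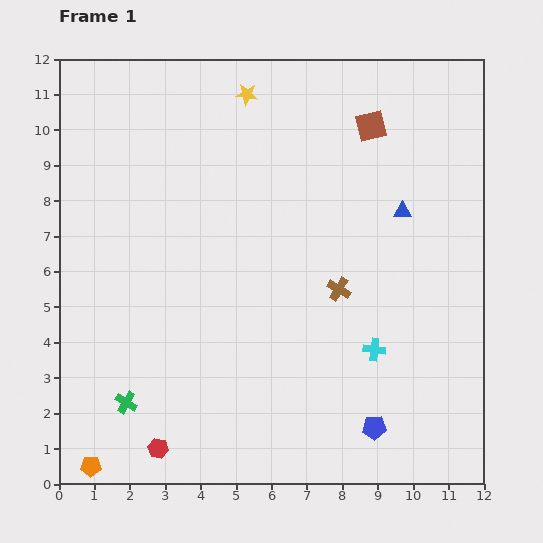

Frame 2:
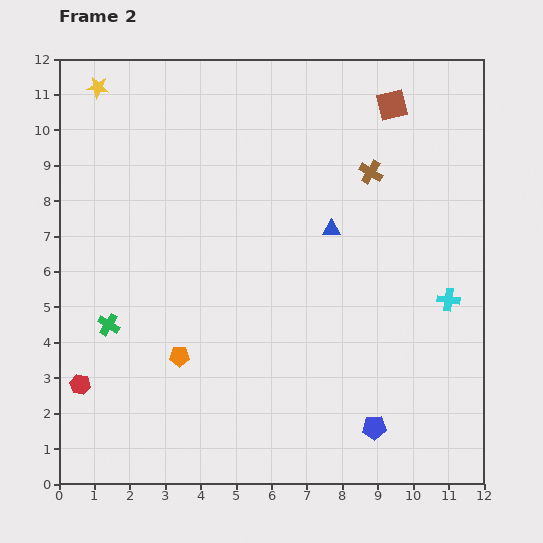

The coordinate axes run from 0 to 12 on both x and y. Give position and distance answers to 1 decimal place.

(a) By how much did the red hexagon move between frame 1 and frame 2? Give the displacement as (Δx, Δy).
(-2.2, 1.8)

The red hexagon was at (2.8, 1.0) in frame 1 and (0.6, 2.8) in frame 2.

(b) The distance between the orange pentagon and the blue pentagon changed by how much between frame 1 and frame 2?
-2.2

Distance in frame 1: 8.1. Distance in frame 2: 5.9.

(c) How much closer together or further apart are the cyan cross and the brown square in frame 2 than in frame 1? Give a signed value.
-0.6

Distance in frame 1: 6.3. Distance in frame 2: 5.7.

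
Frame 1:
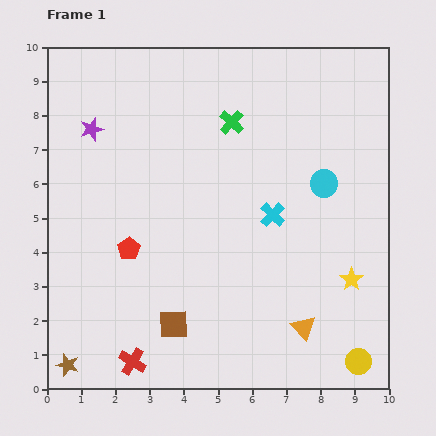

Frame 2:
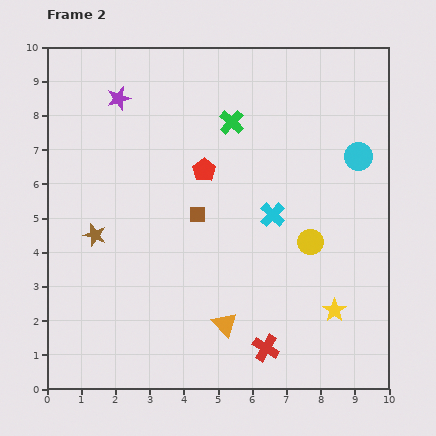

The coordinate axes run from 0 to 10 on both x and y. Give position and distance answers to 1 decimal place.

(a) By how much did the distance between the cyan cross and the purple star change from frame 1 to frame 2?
-0.3

Distance in frame 1: 5.9. Distance in frame 2: 5.6.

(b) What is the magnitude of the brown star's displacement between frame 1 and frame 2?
3.9

The brown star moved from (0.6, 0.7) to (1.4, 4.5), a distance of √(0.8² + 3.8²) ≈ 3.9.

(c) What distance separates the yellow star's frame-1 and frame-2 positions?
1.0

The yellow star moved from (8.9, 3.2) to (8.4, 2.3), a distance of √(0.5² + 0.9²) ≈ 1.0.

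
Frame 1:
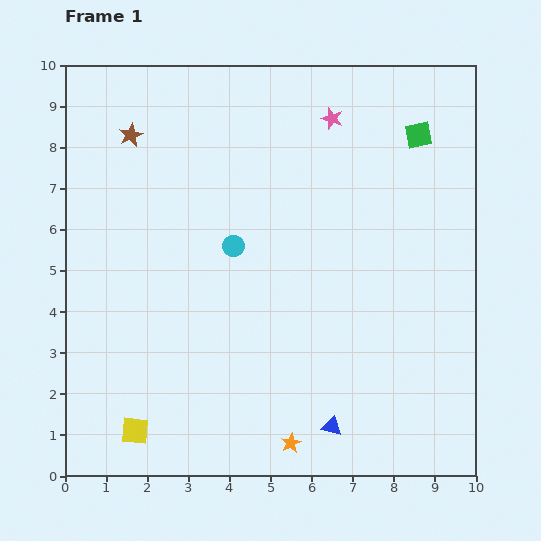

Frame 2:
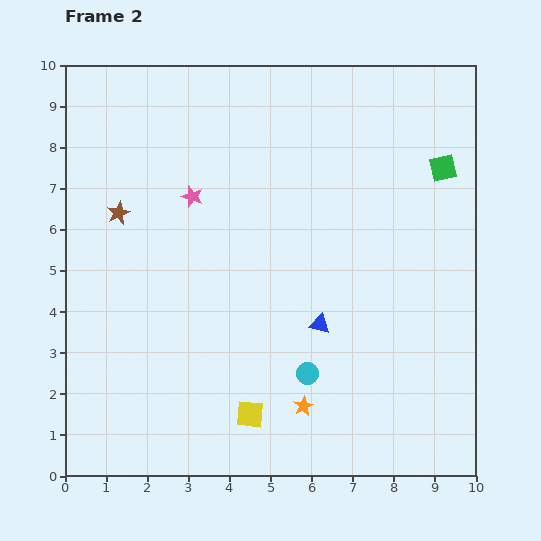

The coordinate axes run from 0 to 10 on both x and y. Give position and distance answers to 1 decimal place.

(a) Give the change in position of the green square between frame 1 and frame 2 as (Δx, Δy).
(0.6, -0.8)

The green square was at (8.6, 8.3) in frame 1 and (9.2, 7.5) in frame 2.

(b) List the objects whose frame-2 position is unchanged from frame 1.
none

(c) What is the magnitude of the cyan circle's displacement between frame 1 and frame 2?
3.6

The cyan circle moved from (4.1, 5.6) to (5.9, 2.5), a distance of √(1.8² + 3.1²) ≈ 3.6.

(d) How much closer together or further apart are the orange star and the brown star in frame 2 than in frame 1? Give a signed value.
-2.0

Distance in frame 1: 8.5. Distance in frame 2: 6.5.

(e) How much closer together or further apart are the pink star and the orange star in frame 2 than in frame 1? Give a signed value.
-2.2

Distance in frame 1: 8.0. Distance in frame 2: 5.8.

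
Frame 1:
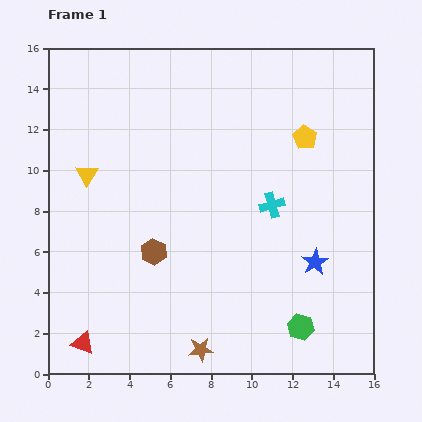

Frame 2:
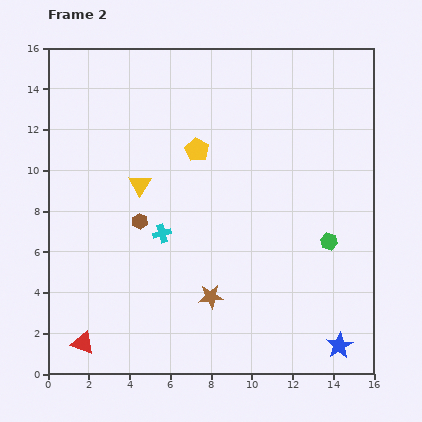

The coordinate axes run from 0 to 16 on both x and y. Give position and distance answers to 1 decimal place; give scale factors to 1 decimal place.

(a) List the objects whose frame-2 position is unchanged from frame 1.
the red triangle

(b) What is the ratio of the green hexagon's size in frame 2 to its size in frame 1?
0.6×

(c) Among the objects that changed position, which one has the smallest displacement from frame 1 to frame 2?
the brown hexagon

(moved 1.7)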